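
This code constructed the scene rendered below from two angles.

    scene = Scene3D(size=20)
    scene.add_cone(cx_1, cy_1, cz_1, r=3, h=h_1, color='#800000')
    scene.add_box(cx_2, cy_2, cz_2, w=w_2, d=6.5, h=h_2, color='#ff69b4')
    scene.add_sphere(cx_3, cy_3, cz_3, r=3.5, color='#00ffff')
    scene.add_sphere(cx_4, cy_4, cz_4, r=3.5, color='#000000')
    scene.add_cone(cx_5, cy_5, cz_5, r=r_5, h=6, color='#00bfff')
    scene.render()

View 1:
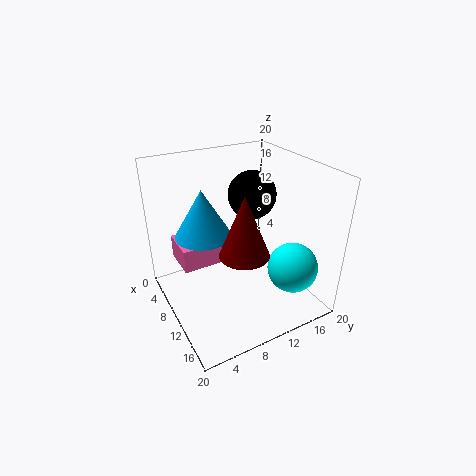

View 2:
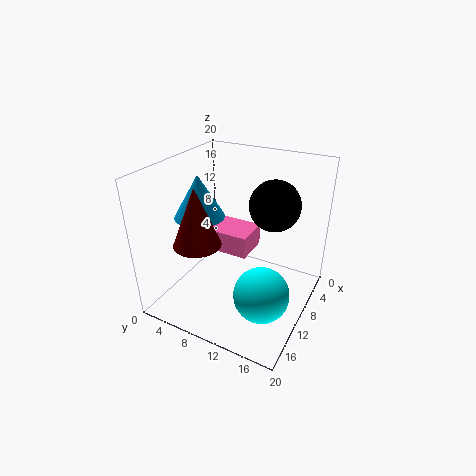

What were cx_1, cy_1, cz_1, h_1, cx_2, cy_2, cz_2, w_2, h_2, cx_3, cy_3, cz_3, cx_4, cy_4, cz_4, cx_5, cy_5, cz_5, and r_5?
cx_1 = 16, cy_1 = 7.5, cz_1 = 11.5, h_1 = 7.5, cx_2 = 1.5, cy_2 = 3, cz_2 = 4.5, w_2 = 5.5, h_2 = 3.5, cx_3 = 15, cy_3 = 16, cz_3 = 6, cx_4 = 7, cy_4 = 14, cz_4 = 14.5, cx_5 = 11, cy_5 = 4.5, cz_5 = 12.5, r_5 = 3.5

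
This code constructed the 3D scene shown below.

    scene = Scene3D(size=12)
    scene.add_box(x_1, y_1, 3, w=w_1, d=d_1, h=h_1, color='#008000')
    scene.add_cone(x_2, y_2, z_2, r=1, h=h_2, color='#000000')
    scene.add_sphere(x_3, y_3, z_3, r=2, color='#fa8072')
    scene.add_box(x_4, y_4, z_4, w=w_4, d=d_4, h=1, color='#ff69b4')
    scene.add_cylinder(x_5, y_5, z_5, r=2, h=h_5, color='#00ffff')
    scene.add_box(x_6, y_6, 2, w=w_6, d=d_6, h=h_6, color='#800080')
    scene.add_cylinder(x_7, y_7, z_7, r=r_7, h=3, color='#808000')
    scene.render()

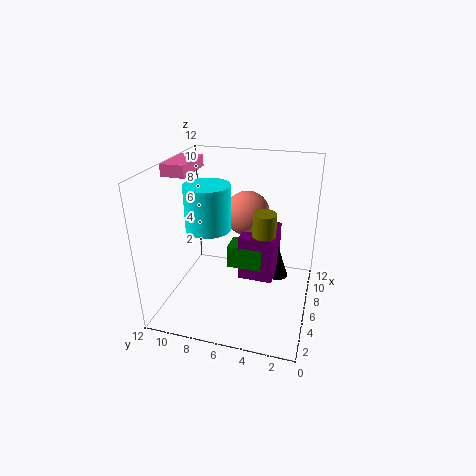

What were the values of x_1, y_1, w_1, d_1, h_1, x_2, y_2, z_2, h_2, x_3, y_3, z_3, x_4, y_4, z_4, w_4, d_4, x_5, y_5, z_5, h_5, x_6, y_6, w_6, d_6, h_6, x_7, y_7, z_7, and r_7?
x_1 = 6; y_1 = 4; w_1 = 2; d_1 = 3; h_1 = 2; x_2 = 9; y_2 = 3; z_2 = 1; h_2 = 3; x_3 = 9; y_3 = 6; z_3 = 7; x_4 = 5; y_4 = 10; z_4 = 11; w_4 = 4; d_4 = 2; x_5 = 7; y_5 = 9; z_5 = 6; h_5 = 4; x_6 = 6; y_6 = 3; w_6 = 4; d_6 = 3; h_6 = 4; x_7 = 7; y_7 = 4; z_7 = 5; r_7 = 1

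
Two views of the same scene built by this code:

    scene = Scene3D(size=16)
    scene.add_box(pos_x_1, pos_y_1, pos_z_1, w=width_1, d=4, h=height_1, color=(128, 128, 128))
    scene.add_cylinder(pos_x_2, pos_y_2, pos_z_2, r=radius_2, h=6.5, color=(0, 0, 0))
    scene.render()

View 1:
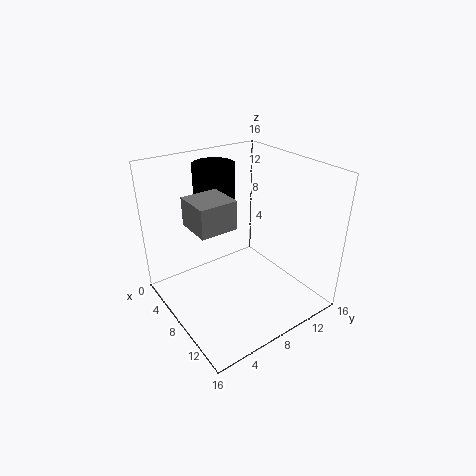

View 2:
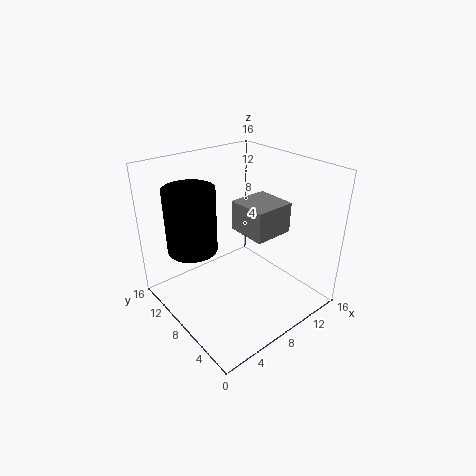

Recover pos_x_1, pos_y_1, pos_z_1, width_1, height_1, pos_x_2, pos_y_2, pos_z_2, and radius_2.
pos_x_1 = 6
pos_y_1 = 2.5
pos_z_1 = 10.5
width_1 = 4
height_1 = 3
pos_x_2 = 2.5
pos_y_2 = 8.5
pos_z_2 = 8.5
radius_2 = 2.5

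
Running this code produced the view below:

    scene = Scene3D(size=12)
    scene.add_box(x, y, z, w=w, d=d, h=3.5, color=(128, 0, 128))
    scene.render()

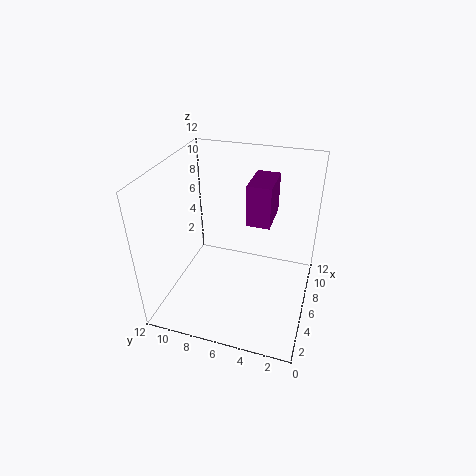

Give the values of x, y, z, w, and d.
x = 6.5; y = 3.5; z = 7; w = 3.5; d = 2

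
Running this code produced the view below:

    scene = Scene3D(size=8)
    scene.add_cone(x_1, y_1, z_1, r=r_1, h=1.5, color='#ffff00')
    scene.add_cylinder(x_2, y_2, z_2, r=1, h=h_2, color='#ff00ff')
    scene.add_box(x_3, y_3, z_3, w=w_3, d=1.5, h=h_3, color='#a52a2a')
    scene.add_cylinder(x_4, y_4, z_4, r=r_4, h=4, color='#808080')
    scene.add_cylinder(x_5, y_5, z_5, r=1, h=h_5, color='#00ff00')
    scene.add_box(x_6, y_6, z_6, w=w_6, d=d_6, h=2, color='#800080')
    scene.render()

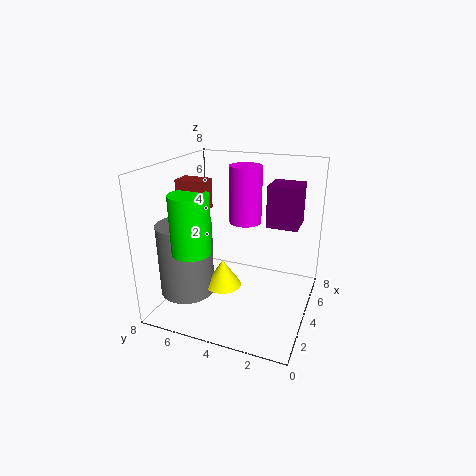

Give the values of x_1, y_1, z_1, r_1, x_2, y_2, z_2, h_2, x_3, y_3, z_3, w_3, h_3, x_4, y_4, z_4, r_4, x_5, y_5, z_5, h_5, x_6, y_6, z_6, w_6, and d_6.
x_1 = 3
y_1 = 4.5
z_1 = 1.5
r_1 = 1
x_2 = 6.5
y_2 = 4.5
z_2 = 4
h_2 = 3.5
x_3 = 2
y_3 = 5
z_3 = 6
w_3 = 1
h_3 = 1.5
x_4 = 2.5
y_4 = 6.5
z_4 = 1
r_4 = 1.5
x_5 = 1.5
y_5 = 5.5
z_5 = 4
h_5 = 3
x_6 = 2.5
y_6 = 0.5
z_6 = 5.5
w_6 = 1.5
d_6 = 1.5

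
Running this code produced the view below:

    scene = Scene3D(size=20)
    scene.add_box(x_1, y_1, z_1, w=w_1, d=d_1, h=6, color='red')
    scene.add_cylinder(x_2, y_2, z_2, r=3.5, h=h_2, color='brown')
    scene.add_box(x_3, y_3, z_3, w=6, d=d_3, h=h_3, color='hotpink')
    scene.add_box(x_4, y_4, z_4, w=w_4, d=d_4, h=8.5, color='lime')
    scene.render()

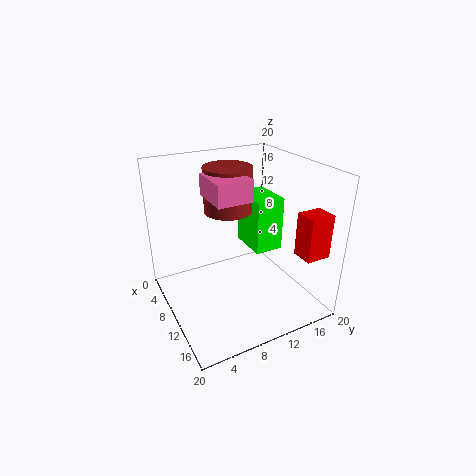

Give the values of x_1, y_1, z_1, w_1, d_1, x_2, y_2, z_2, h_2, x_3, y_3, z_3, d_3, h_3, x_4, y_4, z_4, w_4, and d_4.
x_1 = 15, y_1 = 16, z_1 = 8.5, w_1 = 3, d_1 = 3.5, x_2 = 6, y_2 = 10.5, z_2 = 12.5, h_2 = 6.5, x_3 = 5.5, y_3 = 6.5, z_3 = 15.5, d_3 = 5, h_3 = 3, x_4 = 1.5, y_4 = 14.5, z_4 = 5, w_4 = 6.5, d_4 = 4.5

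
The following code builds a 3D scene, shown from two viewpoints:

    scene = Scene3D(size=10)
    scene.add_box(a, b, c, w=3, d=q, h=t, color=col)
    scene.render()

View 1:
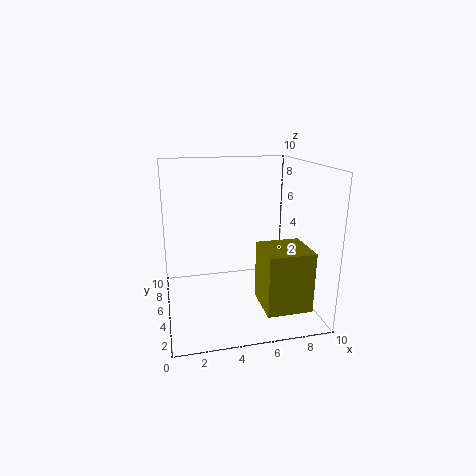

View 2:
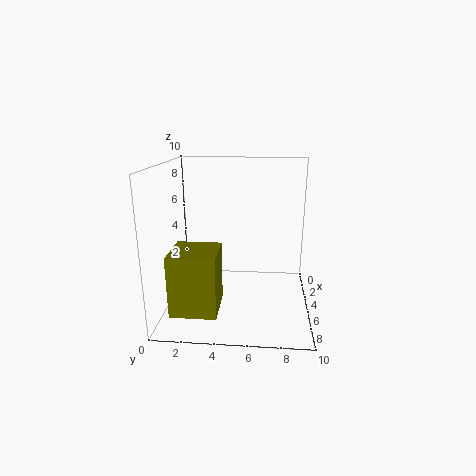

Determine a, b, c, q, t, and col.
a = 6
b = 1
c = 1
q = 3
t = 4
col = 'olive'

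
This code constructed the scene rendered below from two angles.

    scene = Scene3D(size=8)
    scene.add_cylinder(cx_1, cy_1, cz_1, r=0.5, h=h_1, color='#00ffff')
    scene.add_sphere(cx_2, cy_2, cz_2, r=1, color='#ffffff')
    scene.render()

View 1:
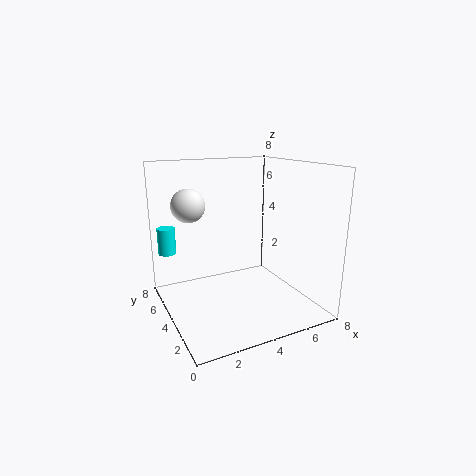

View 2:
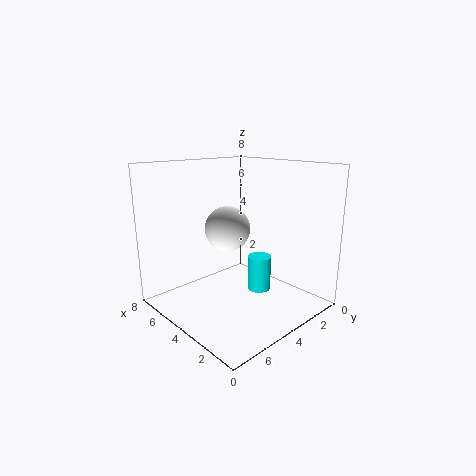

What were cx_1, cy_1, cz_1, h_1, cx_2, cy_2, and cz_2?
cx_1 = 0.5
cy_1 = 6
cz_1 = 3
h_1 = 1.5
cx_2 = 2
cy_2 = 6.5
cz_2 = 5.5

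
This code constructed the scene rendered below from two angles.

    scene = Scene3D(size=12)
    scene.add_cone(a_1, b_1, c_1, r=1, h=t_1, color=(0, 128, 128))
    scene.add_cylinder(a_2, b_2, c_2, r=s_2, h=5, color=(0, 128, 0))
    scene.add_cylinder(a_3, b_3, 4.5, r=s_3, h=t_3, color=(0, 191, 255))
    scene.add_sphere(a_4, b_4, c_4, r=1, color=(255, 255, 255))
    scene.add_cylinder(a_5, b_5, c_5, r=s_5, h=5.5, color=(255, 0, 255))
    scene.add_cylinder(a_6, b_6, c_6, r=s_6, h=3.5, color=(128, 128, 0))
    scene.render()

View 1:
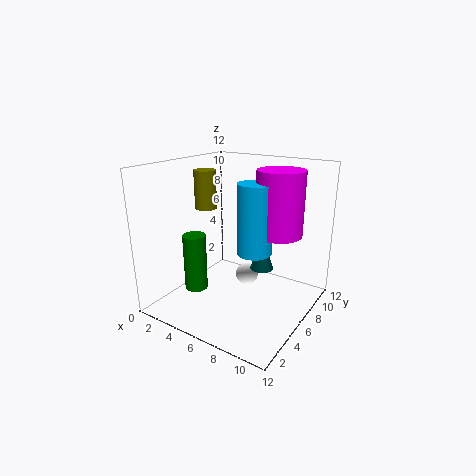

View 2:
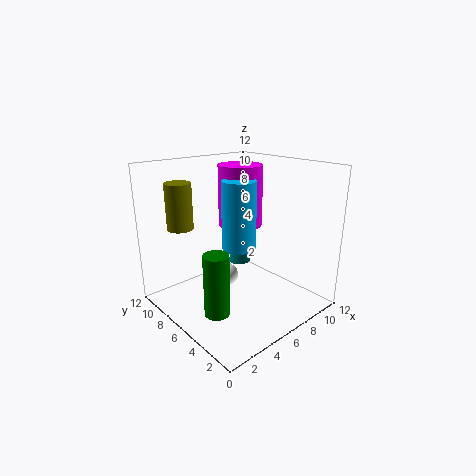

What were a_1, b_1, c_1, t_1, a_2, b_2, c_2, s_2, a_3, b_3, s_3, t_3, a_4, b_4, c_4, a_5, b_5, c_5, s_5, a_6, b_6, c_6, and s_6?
a_1 = 7.5; b_1 = 7.5; c_1 = 3; t_1 = 3; a_2 = 2.5; b_2 = 4.5; c_2 = 1; s_2 = 1; a_3 = 7; b_3 = 7; s_3 = 1.5; t_3 = 6; a_4 = 6; b_4 = 7.5; c_4 = 2; a_5 = 8.5; b_5 = 8.5; c_5 = 6; s_5 = 2; a_6 = 1.5; b_6 = 7.5; c_6 = 7.5; s_6 = 1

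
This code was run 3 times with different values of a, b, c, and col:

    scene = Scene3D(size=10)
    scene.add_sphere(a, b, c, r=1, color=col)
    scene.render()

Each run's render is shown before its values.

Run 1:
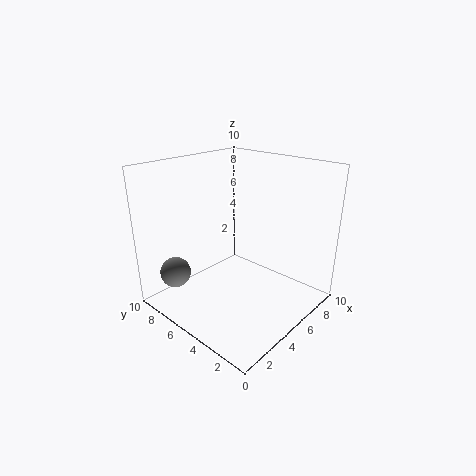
a = 1
b = 7
c = 3.25
col = 'gray'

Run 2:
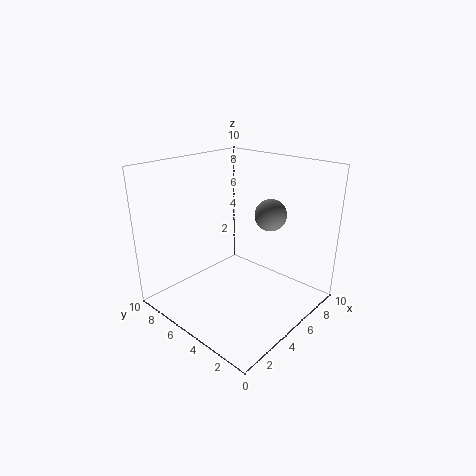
a = 5.25
b = 2.5
c = 7.25
col = 'gray'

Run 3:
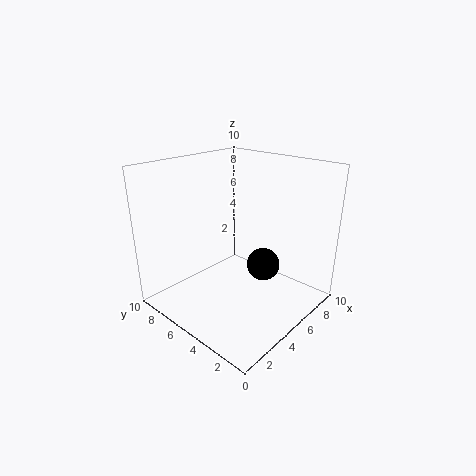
a = 4
b = 2
c = 4.5
col = 'black'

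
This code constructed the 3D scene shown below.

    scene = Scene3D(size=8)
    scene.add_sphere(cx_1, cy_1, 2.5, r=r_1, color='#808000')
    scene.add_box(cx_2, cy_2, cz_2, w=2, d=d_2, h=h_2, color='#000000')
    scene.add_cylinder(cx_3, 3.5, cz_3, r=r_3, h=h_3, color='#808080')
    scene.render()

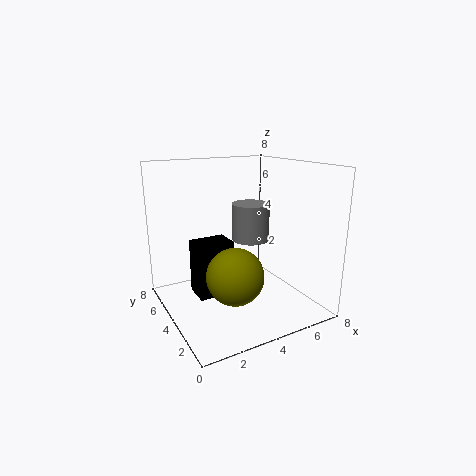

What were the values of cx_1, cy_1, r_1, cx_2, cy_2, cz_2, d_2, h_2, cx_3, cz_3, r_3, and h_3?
cx_1 = 3; cy_1 = 2.5; r_1 = 1.5; cx_2 = 1.5; cy_2 = 3.5; cz_2 = 1; d_2 = 1.5; h_2 = 3; cx_3 = 4.5; cz_3 = 4; r_3 = 1; h_3 = 2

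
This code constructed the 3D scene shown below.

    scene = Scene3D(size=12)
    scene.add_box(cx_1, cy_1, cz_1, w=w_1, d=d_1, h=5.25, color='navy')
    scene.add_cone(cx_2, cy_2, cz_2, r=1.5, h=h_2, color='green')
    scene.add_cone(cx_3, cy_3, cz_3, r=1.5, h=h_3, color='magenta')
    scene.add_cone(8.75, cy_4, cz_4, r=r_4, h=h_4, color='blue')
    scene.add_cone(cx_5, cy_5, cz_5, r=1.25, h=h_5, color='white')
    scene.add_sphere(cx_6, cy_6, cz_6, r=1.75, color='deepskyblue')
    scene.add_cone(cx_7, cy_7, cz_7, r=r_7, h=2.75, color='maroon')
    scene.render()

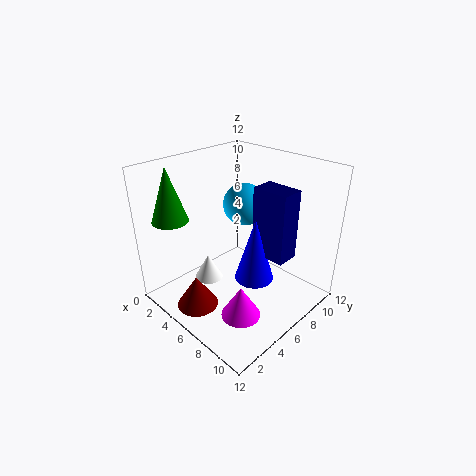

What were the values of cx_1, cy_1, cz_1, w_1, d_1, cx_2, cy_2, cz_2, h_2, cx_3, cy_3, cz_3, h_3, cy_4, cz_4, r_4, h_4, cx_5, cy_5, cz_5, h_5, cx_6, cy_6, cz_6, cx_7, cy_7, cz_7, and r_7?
cx_1 = 8.25
cy_1 = 5.25
cz_1 = 6
w_1 = 2.75
d_1 = 1.75
cx_2 = 2
cy_2 = 2.25
cz_2 = 7.5
h_2 = 4.5
cx_3 = 9.25
cy_3 = 3
cz_3 = 1.75
h_3 = 2.5
cy_4 = 5
cz_4 = 4
r_4 = 1.5
h_4 = 5
cx_5 = 3.5
cy_5 = 4.75
cz_5 = 1.5
h_5 = 2.25
cx_6 = 5.5
cy_6 = 7.25
cz_6 = 8.5
cx_7 = 4.5
cy_7 = 2.5
cz_7 = 0.25
r_7 = 1.75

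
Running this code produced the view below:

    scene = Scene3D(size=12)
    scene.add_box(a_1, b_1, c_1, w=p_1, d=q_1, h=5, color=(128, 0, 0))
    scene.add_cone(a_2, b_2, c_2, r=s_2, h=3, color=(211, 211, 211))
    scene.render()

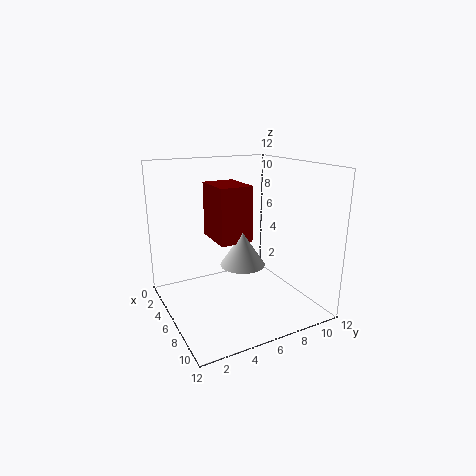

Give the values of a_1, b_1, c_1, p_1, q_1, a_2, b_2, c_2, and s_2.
a_1 = 1
b_1 = 5
c_1 = 5
p_1 = 4
q_1 = 3
a_2 = 5
b_2 = 7
c_2 = 3
s_2 = 2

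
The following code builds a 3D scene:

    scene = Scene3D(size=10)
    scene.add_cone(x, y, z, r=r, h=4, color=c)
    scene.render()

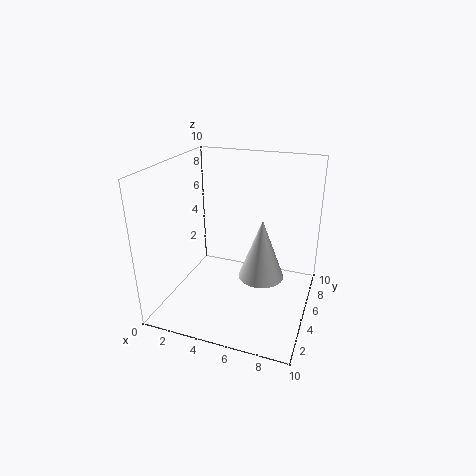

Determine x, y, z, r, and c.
x = 7
y = 4
z = 3
r = 1.5
c = 'white'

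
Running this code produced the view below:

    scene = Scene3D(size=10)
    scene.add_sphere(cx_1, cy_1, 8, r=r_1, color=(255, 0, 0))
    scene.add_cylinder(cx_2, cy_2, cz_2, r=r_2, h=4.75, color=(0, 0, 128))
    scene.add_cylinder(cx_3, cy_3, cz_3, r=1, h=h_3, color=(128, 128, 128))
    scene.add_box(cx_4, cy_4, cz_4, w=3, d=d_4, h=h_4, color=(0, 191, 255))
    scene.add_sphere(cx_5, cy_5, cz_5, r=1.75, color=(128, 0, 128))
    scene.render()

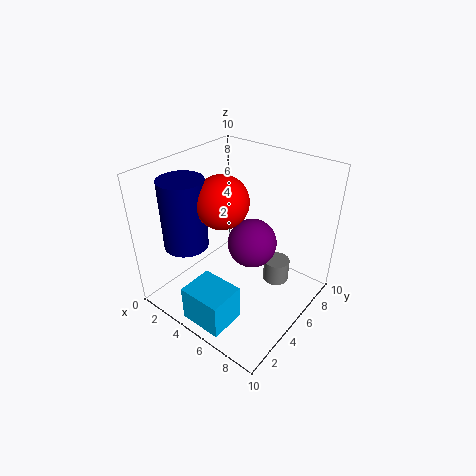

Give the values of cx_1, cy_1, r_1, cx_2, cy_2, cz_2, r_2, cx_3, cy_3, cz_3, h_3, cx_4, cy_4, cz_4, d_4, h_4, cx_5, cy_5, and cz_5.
cx_1 = 4.5; cy_1 = 4; r_1 = 1.75; cx_2 = 2.5; cy_2 = 2.5; cz_2 = 4.75; r_2 = 1.5; cx_3 = 6.5; cy_3 = 8; cz_3 = 0.25; h_3 = 1.75; cx_4 = 3.75; cy_4 = 0.5; cz_4 = 0.25; d_4 = 2.5; h_4 = 2.5; cx_5 = 5.5; cy_5 = 6; cz_5 = 4.25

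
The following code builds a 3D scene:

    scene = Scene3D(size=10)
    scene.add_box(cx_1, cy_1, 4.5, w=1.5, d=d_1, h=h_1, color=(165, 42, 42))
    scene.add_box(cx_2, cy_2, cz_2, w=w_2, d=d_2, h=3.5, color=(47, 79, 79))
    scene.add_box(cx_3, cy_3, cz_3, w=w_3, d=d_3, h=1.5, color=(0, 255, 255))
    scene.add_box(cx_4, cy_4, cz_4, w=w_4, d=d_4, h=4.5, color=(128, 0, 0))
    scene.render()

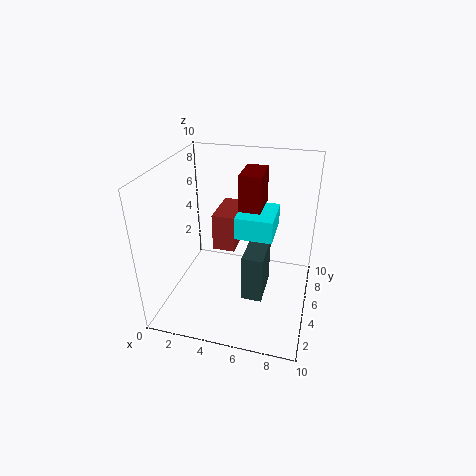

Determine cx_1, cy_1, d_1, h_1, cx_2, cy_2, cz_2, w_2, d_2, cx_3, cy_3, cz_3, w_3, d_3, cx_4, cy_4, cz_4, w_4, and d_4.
cx_1 = 3.5, cy_1 = 4, d_1 = 3, h_1 = 2.5, cx_2 = 5.5, cy_2 = 4, cz_2 = 0.5, w_2 = 1.5, d_2 = 3, cx_3 = 4, cy_3 = 4, cz_3 = 5.5, w_3 = 3.5, d_3 = 3, cx_4 = 5, cy_4 = 5, cz_4 = 5, w_4 = 1.5, d_4 = 2.5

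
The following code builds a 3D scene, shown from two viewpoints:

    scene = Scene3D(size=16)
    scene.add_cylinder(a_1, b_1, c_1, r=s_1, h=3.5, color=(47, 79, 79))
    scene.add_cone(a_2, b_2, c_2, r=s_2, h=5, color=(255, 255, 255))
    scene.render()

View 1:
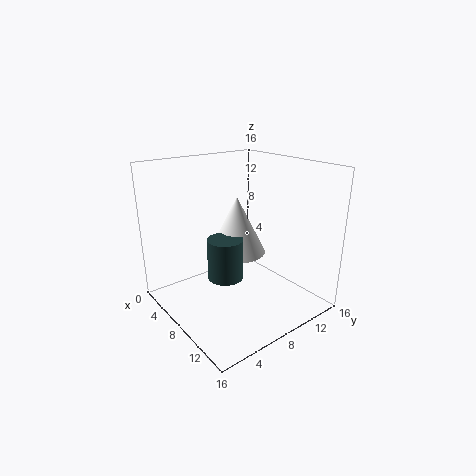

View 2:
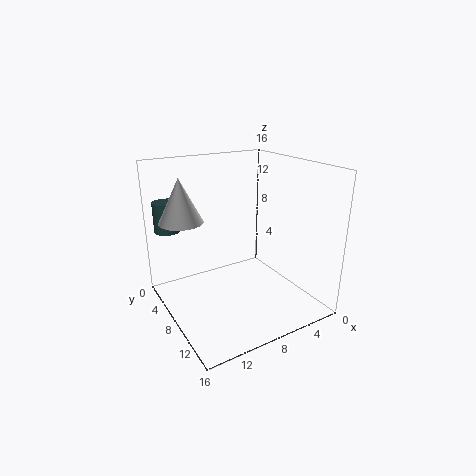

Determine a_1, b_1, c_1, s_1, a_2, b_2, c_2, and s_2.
a_1 = 14
b_1 = 2
c_1 = 8
s_1 = 1.5
a_2 = 13
b_2 = 4
c_2 = 9.5
s_2 = 2.5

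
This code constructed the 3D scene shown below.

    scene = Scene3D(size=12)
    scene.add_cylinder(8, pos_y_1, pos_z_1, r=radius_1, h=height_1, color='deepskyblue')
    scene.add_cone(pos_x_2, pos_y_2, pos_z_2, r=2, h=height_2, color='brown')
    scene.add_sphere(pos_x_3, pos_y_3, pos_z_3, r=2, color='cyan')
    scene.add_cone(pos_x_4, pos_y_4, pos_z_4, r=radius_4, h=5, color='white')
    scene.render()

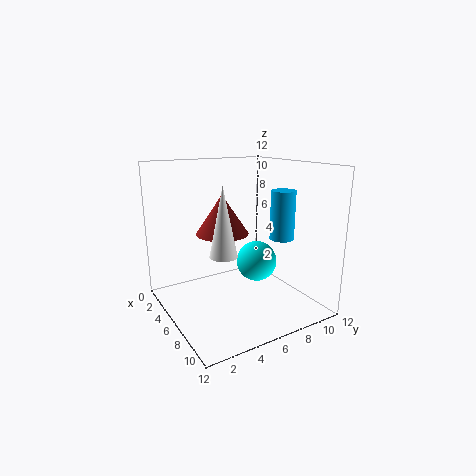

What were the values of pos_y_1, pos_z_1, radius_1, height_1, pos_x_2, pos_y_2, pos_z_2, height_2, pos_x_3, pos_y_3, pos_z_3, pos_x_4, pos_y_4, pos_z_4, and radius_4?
pos_y_1 = 9, pos_z_1 = 6, radius_1 = 1, height_1 = 4, pos_x_2 = 7, pos_y_2 = 4, pos_z_2 = 7, height_2 = 3, pos_x_3 = 3, pos_y_3 = 10, pos_z_3 = 2, pos_x_4 = 9, pos_y_4 = 3, pos_z_4 = 6, radius_4 = 1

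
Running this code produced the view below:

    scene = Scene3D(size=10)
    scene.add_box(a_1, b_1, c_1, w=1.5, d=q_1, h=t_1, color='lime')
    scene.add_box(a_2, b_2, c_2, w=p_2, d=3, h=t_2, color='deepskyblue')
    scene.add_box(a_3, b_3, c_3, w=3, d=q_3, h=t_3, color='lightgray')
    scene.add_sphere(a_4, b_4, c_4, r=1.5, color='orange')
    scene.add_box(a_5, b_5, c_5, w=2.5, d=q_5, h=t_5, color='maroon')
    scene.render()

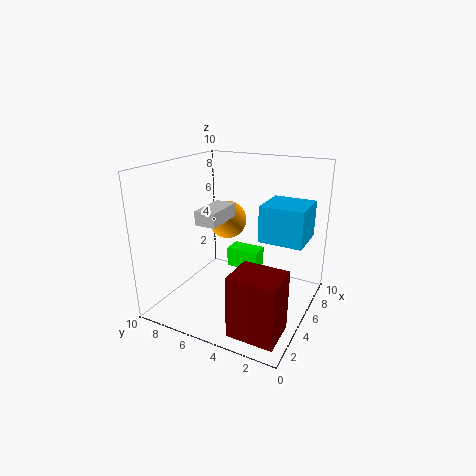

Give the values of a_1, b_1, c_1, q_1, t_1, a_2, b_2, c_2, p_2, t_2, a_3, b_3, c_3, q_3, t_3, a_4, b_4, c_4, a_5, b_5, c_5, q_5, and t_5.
a_1 = 7
b_1 = 4.5
c_1 = 1.5
q_1 = 2.5
t_1 = 1.5
a_2 = 5
b_2 = 0.5
c_2 = 5
p_2 = 3
t_2 = 2.5
a_3 = 3.5
b_3 = 6
c_3 = 6
q_3 = 1.5
t_3 = 1
a_4 = 8
b_4 = 7.5
c_4 = 5
a_5 = 0.5
b_5 = 0.5
c_5 = 0.5
q_5 = 3
t_5 = 4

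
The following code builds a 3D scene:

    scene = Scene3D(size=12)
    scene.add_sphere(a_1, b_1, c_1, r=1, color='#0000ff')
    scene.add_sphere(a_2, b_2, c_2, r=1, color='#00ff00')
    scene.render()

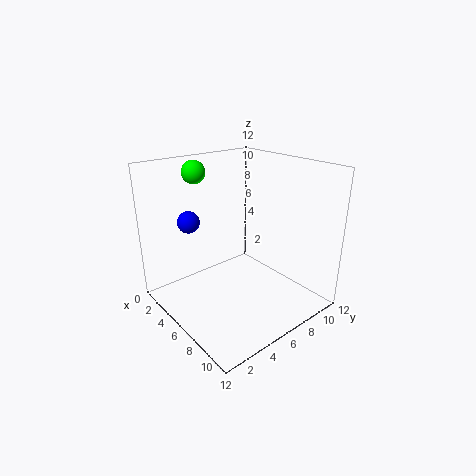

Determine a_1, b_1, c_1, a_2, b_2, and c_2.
a_1 = 1.5; b_1 = 4; c_1 = 6.5; a_2 = 2; b_2 = 4.5; c_2 = 11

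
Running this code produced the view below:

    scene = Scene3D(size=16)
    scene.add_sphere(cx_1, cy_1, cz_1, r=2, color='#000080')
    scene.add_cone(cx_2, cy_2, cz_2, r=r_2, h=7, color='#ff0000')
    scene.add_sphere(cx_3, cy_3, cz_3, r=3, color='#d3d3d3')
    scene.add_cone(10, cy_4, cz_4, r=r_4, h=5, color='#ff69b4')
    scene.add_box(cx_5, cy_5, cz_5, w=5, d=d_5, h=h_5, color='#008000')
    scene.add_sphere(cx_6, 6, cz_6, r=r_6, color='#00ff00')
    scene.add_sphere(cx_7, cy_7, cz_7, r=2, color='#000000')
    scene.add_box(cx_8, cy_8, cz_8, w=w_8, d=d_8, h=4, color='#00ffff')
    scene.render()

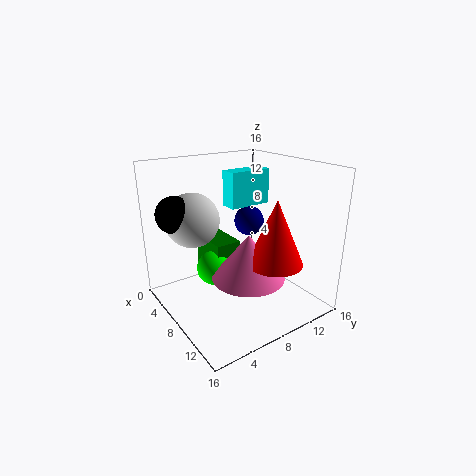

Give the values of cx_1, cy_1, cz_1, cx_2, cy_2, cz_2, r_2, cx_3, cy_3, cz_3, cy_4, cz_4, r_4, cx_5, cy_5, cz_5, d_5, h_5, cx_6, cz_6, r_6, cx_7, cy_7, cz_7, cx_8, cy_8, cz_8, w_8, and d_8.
cx_1 = 2, cy_1 = 14, cz_1 = 7, cx_2 = 12, cy_2 = 10, cz_2 = 6, r_2 = 3, cx_3 = 5, cy_3 = 4, cz_3 = 10, cy_4 = 8, cz_4 = 4, r_4 = 4, cx_5 = 2, cy_5 = 6, cz_5 = 3, d_5 = 3, h_5 = 4, cx_6 = 6, cz_6 = 4, r_6 = 2, cx_7 = 5, cy_7 = 2, cz_7 = 11, cx_8 = 5, cy_8 = 8, cz_8 = 11, w_8 = 2, d_8 = 5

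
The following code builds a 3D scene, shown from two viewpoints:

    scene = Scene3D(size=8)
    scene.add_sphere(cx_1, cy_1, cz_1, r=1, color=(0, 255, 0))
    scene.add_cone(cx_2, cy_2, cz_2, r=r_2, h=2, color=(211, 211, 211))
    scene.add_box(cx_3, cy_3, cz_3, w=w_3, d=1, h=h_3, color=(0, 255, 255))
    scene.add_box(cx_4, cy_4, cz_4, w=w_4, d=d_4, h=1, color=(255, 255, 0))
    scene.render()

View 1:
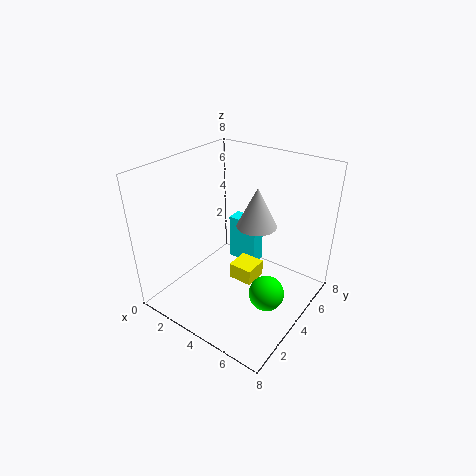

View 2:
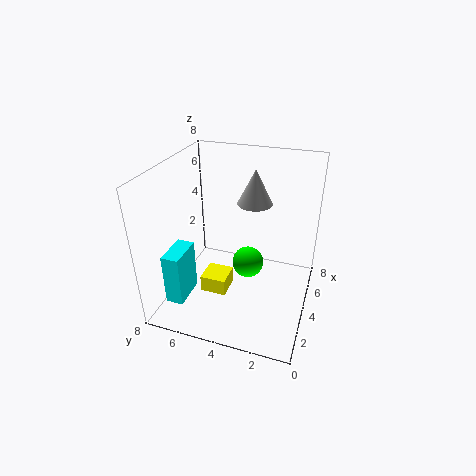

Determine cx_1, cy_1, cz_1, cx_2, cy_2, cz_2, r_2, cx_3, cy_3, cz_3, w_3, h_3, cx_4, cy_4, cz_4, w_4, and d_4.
cx_1 = 6
cy_1 = 4
cz_1 = 1
cx_2 = 5.5
cy_2 = 3.5
cz_2 = 5.5
r_2 = 1
cx_3 = 1.5
cy_3 = 6.5
cz_3 = 0.5
w_3 = 2
h_3 = 3
cx_4 = 3
cy_4 = 4.5
cz_4 = 0.5
w_4 = 1.5
d_4 = 1.5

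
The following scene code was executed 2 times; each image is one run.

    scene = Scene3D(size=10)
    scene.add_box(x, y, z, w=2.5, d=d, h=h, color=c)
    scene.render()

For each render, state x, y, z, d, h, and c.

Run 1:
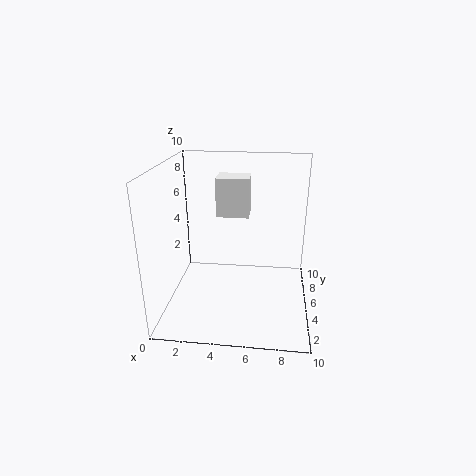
x = 3, y = 7.5, z = 5.5, d = 2, h = 3, c = 'white'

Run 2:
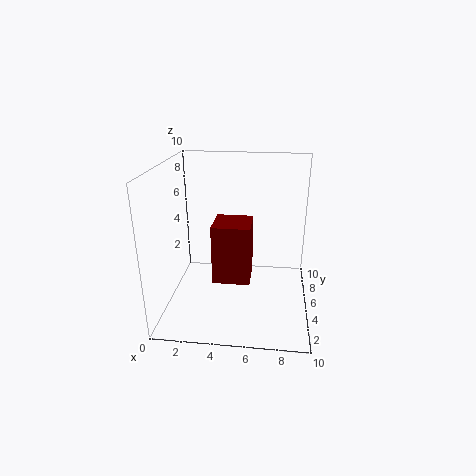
x = 3.5, y = 3, z = 2.5, d = 2.5, h = 4, c = 'maroon'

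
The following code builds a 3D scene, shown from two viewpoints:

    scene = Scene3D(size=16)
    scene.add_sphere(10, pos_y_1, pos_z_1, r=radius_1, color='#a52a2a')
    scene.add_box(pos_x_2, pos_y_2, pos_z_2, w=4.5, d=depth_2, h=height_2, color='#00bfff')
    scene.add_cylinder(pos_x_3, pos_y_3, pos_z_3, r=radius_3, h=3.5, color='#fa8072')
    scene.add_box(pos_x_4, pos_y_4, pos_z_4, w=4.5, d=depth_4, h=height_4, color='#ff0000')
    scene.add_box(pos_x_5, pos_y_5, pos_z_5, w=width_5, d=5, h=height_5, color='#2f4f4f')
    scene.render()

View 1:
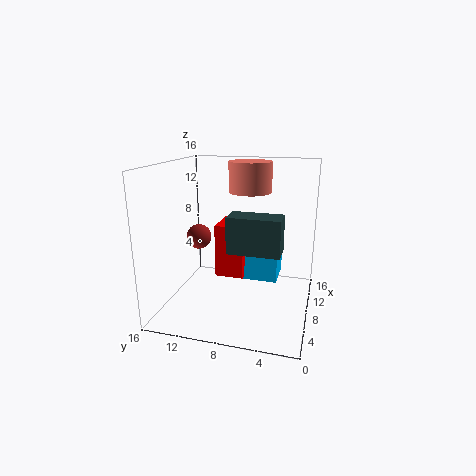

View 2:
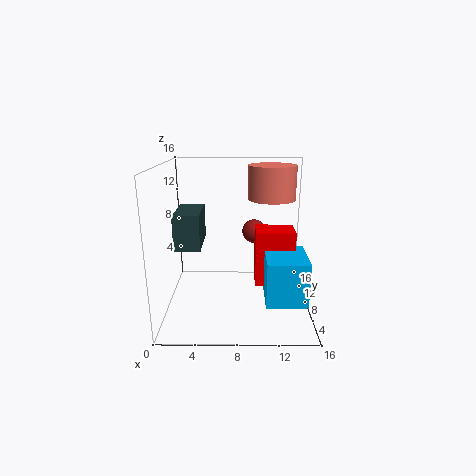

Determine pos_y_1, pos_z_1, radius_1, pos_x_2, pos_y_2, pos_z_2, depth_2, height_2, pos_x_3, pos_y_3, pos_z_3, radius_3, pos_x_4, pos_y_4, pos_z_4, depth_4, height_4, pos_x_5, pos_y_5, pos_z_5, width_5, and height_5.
pos_y_1 = 13.5, pos_z_1 = 7, radius_1 = 1.5, pos_x_2 = 11, pos_y_2 = 4, pos_z_2 = 1.5, depth_2 = 5.5, height_2 = 5, pos_x_3 = 11.5, pos_y_3 = 7.5, pos_z_3 = 12.5, radius_3 = 2.5, pos_x_4 = 10, pos_y_4 = 8, pos_z_4 = 2, depth_4 = 3.5, height_4 = 6.5, pos_x_5 = 2, pos_y_5 = 2.5, pos_z_5 = 8.5, width_5 = 2.5, height_5 = 3.5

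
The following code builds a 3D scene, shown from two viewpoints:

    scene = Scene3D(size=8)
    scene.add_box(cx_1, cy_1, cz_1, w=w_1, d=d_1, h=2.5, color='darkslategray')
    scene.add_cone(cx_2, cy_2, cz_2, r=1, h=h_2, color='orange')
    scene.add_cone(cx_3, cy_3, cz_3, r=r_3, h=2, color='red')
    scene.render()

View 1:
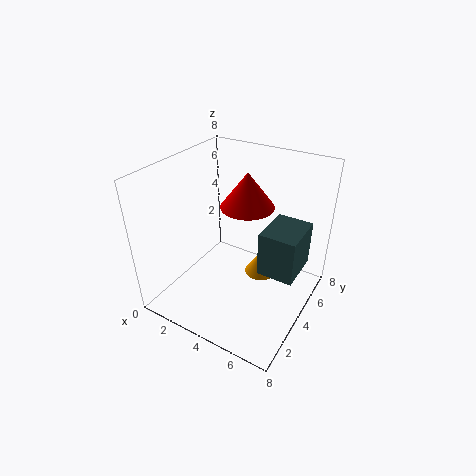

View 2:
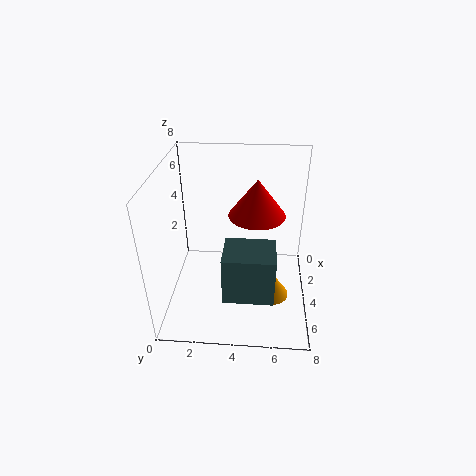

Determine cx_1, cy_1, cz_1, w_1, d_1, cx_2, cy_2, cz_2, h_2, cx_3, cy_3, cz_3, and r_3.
cx_1 = 5.5, cy_1 = 3.5, cz_1 = 2.5, w_1 = 2, d_1 = 2.5, cx_2 = 4.5, cy_2 = 6, cz_2 = 0.5, h_2 = 1.5, cx_3 = 4, cy_3 = 5, cz_3 = 5.5, r_3 = 1.5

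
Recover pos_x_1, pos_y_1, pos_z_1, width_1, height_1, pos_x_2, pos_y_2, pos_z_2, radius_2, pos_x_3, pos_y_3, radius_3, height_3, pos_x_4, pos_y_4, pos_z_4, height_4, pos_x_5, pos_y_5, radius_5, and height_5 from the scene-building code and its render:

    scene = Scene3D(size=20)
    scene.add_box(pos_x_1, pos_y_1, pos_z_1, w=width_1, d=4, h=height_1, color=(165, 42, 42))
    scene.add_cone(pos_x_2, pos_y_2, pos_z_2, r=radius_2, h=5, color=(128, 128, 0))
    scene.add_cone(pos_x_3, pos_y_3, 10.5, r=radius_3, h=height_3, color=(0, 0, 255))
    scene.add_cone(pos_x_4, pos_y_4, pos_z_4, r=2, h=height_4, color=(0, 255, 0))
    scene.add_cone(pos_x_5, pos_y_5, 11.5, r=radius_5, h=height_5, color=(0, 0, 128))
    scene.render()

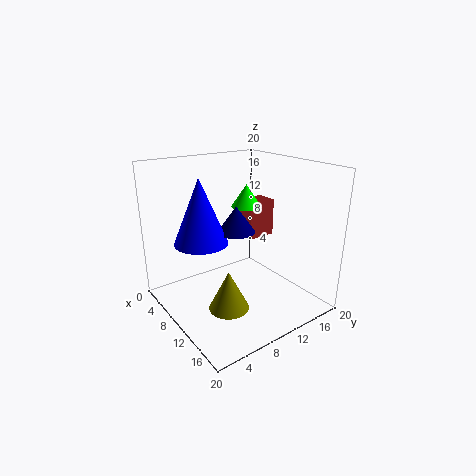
pos_x_1 = 8.5; pos_y_1 = 11; pos_z_1 = 10; width_1 = 3; height_1 = 5; pos_x_2 = 15; pos_y_2 = 5; pos_z_2 = 3.5; radius_2 = 2.5; pos_x_3 = 9.5; pos_y_3 = 4.5; radius_3 = 3.5; height_3 = 8.5; pos_x_4 = 10.5; pos_y_4 = 11; pos_z_4 = 14.5; height_4 = 3; pos_x_5 = 11; pos_y_5 = 9; radius_5 = 2.5; height_5 = 3.5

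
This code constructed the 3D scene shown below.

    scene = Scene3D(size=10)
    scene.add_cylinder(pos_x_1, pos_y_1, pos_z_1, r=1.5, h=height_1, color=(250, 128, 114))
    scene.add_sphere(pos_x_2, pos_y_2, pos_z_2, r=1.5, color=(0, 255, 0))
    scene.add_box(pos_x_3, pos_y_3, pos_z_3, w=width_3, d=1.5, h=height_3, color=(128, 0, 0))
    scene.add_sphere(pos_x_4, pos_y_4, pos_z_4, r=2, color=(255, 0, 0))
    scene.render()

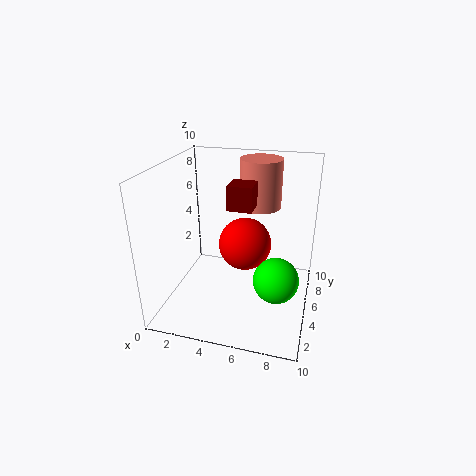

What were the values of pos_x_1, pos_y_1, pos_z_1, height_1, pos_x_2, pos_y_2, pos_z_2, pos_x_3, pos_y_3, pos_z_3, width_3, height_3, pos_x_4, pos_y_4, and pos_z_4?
pos_x_1 = 6, pos_y_1 = 7.5, pos_z_1 = 6.5, height_1 = 3.5, pos_x_2 = 8, pos_y_2 = 3.5, pos_z_2 = 3, pos_x_3 = 5, pos_y_3 = 2.5, pos_z_3 = 8, width_3 = 1.5, height_3 = 1.5, pos_x_4 = 5, pos_y_4 = 7, pos_z_4 = 3.5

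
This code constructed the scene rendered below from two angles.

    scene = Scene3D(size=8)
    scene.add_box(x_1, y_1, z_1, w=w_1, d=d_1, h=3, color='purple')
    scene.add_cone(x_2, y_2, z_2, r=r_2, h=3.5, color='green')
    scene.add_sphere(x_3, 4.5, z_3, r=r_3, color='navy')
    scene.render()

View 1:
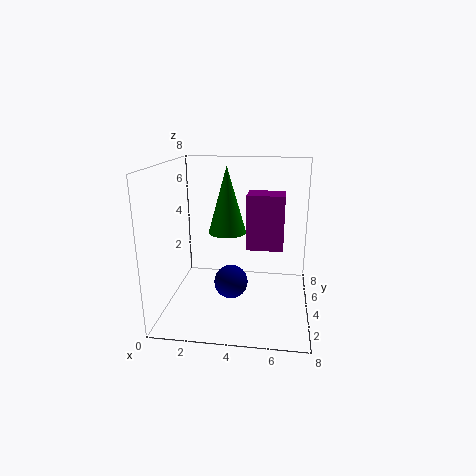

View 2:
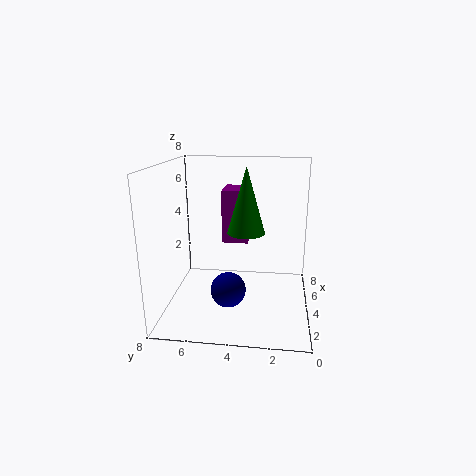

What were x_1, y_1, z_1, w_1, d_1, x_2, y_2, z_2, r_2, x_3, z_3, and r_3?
x_1 = 4.5; y_1 = 3.5; z_1 = 3.5; w_1 = 2; d_1 = 1.5; x_2 = 3.5; y_2 = 3.5; z_2 = 4.5; r_2 = 1; x_3 = 3.5; z_3 = 1; r_3 = 1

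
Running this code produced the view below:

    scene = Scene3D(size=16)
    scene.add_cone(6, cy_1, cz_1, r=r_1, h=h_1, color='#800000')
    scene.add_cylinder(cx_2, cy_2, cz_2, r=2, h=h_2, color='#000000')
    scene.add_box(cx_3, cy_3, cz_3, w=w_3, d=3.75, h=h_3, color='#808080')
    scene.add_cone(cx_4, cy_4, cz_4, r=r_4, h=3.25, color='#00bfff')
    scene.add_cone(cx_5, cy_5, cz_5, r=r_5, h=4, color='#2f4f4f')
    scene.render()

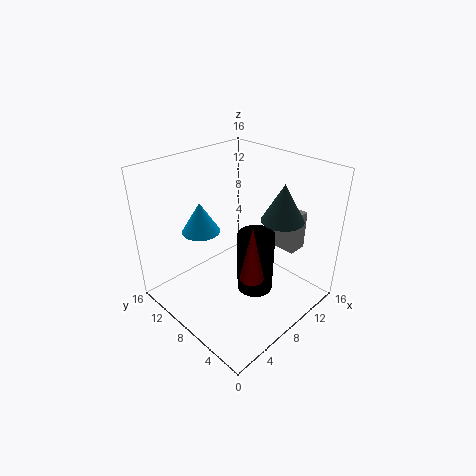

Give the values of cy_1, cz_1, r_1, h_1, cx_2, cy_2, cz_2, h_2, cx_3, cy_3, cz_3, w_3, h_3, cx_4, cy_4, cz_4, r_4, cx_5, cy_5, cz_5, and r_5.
cy_1 = 4, cz_1 = 5.75, r_1 = 1.25, h_1 = 6, cx_2 = 8.5, cy_2 = 5.75, cz_2 = 2.25, h_2 = 7, cx_3 = 12.5, cy_3 = 3.75, cz_3 = 5.75, w_3 = 2.25, h_3 = 4.5, cx_4 = 4.5, cy_4 = 10, cz_4 = 9.5, r_4 = 2, cx_5 = 10.5, cy_5 = 4, cz_5 = 10.75, r_5 = 2.25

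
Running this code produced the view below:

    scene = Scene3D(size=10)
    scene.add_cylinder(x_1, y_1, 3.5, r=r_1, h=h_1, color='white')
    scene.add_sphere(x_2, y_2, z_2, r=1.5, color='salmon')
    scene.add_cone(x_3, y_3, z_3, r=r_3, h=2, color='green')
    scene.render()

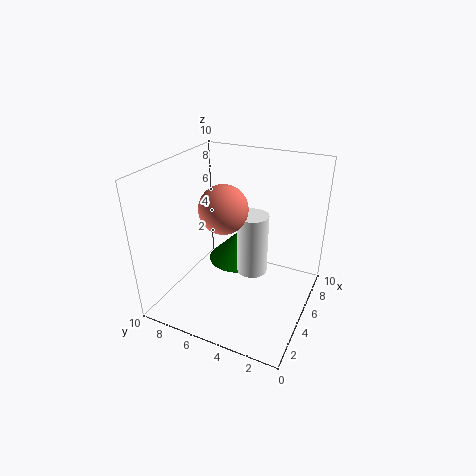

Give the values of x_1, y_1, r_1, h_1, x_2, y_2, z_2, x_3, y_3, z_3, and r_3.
x_1 = 4; y_1 = 3.5; r_1 = 1; h_1 = 4; x_2 = 3; y_2 = 5; z_2 = 8; x_3 = 5; y_3 = 5; z_3 = 3.5; r_3 = 2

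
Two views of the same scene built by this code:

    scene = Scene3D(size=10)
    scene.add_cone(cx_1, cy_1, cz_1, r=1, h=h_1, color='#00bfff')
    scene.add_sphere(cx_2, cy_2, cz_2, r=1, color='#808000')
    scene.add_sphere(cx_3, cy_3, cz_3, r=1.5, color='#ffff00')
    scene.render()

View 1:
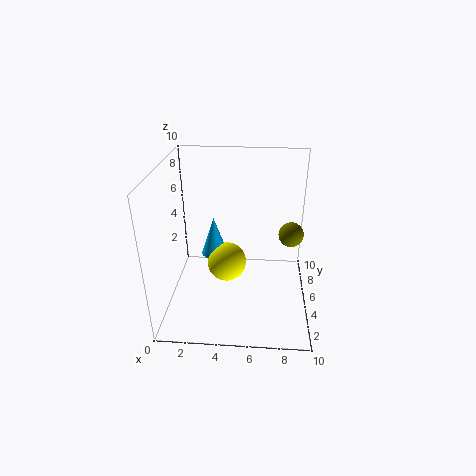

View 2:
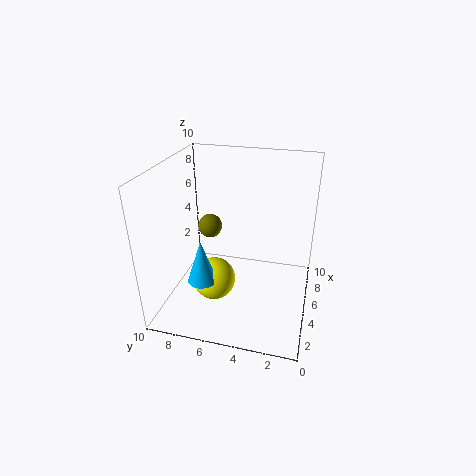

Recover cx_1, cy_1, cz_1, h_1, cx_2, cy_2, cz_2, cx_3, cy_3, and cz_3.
cx_1 = 3; cy_1 = 7; cz_1 = 2.5; h_1 = 3; cx_2 = 9; cy_2 = 8.5; cz_2 = 3.5; cx_3 = 4; cy_3 = 6.5; cz_3 = 2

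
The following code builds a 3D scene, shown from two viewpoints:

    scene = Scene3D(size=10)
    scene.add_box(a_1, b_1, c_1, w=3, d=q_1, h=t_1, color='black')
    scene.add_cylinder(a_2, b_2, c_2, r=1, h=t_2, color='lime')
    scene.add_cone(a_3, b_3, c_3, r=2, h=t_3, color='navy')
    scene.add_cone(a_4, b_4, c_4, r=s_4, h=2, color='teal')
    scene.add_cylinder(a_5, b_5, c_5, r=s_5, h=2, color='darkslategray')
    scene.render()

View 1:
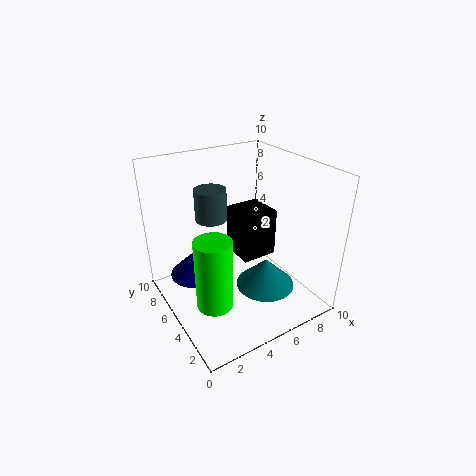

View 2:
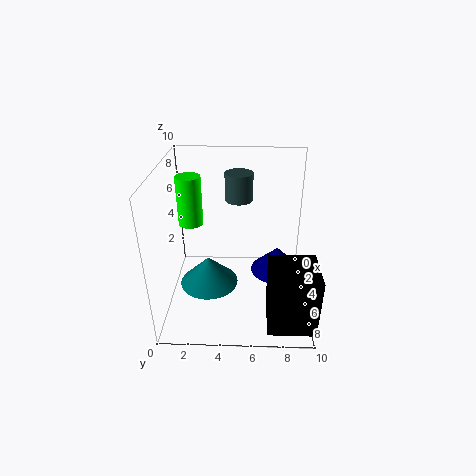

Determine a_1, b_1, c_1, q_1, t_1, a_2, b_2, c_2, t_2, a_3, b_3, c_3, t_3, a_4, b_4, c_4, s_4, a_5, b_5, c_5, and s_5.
a_1 = 7; b_1 = 7; c_1 = 1; q_1 = 3; t_1 = 4; a_2 = 1; b_2 = 1; c_2 = 4; t_2 = 4; a_3 = 3; b_3 = 8; c_3 = 1; t_3 = 2; a_4 = 6; b_4 = 3; c_4 = 2; s_4 = 2; a_5 = 3; b_5 = 5; c_5 = 7; s_5 = 1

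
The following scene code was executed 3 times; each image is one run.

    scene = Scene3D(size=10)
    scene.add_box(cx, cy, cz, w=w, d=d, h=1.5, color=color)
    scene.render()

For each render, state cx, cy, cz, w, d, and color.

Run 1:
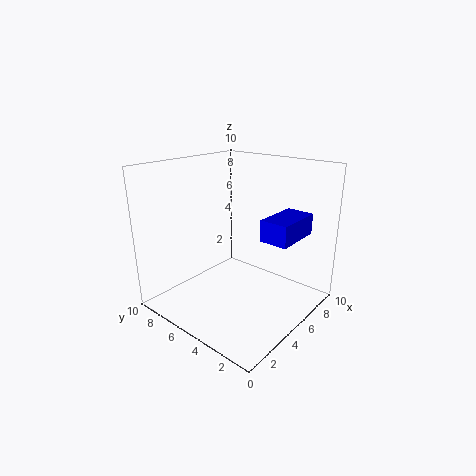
cx = 5.5; cy = 1.5; cz = 5; w = 3.5; d = 2; color = 'blue'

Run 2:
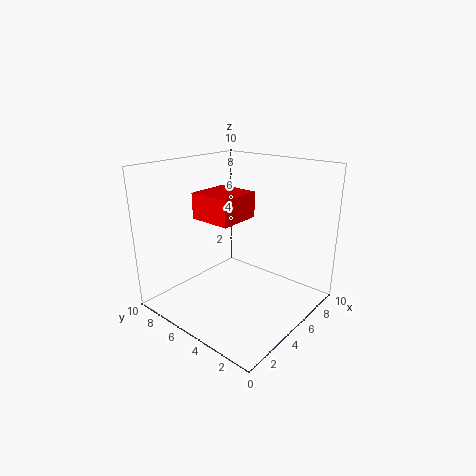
cx = 1; cy = 2.5; cz = 7.5; w = 2.5; d = 2.5; color = 'red'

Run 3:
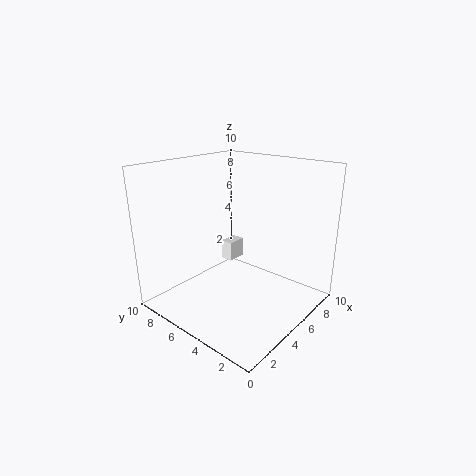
cx = 6.5; cy = 7; cz = 2; w = 1.5; d = 1; color = 'white'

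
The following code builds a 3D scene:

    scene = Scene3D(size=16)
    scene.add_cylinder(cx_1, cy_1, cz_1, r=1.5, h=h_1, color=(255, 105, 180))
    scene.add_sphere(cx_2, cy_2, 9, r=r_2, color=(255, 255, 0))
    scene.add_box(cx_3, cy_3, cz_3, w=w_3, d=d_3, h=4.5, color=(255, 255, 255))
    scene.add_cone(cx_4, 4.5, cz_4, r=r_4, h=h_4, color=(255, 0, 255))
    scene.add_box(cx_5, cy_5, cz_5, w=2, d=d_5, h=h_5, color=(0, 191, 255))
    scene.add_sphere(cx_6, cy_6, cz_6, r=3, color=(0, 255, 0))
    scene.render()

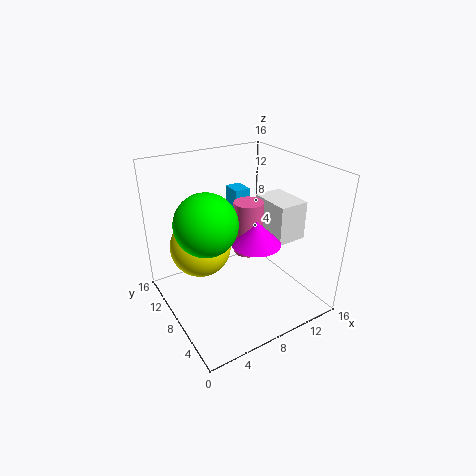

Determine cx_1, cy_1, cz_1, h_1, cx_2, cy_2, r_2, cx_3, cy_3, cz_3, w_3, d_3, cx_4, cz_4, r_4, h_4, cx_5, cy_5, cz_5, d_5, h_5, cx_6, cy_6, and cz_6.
cx_1 = 8
cy_1 = 6
cz_1 = 7.5
h_1 = 5.5
cx_2 = 3
cy_2 = 7
r_2 = 3
cx_3 = 12
cy_3 = 5.5
cz_3 = 7
w_3 = 3.5
d_3 = 5
cx_4 = 8
cz_4 = 9
r_4 = 2.5
h_4 = 2.5
cx_5 = 10.5
cy_5 = 12.5
cz_5 = 7
d_5 = 2.5
h_5 = 4.5
cx_6 = 3
cy_6 = 5.5
cz_6 = 12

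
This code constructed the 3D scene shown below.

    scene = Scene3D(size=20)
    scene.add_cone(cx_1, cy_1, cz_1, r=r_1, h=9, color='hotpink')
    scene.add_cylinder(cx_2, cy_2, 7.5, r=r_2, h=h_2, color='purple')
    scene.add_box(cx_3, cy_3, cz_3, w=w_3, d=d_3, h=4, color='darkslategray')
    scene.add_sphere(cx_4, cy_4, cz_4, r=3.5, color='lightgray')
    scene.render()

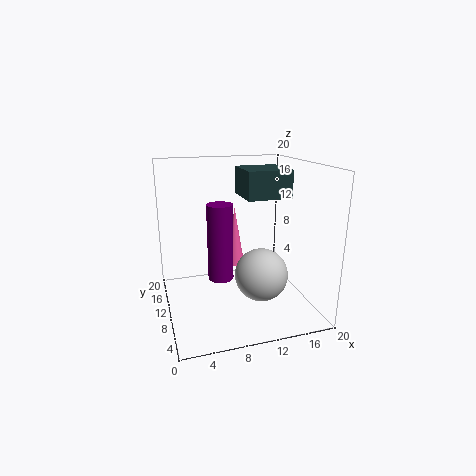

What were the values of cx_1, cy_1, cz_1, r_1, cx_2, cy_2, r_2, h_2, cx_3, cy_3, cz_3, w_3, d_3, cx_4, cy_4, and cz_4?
cx_1 = 11, cy_1 = 15, cz_1 = 4, r_1 = 1.5, cx_2 = 6, cy_2 = 4, r_2 = 1.5, h_2 = 9, cx_3 = 11.5, cy_3 = 10, cz_3 = 15, w_3 = 6.5, d_3 = 6.5, cx_4 = 12, cy_4 = 6, cz_4 = 6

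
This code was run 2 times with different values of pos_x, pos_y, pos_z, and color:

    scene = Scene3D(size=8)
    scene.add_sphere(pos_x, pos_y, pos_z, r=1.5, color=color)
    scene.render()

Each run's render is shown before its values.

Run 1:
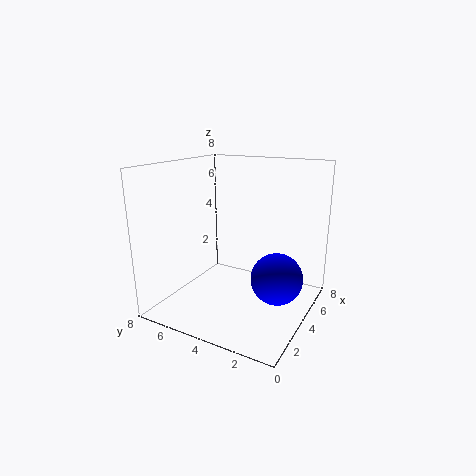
pos_x = 5, pos_y = 2, pos_z = 1.5, color = 'blue'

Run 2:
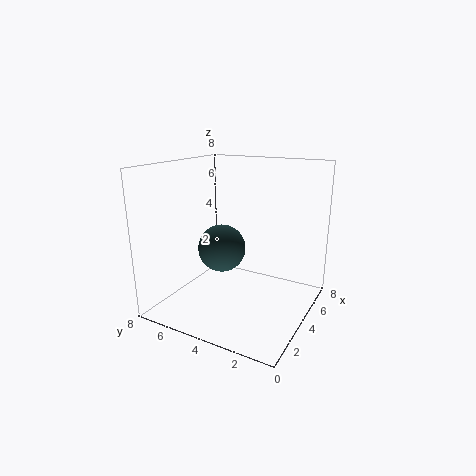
pos_x = 5.5, pos_y = 6, pos_z = 2.5, color = 'darkslategray'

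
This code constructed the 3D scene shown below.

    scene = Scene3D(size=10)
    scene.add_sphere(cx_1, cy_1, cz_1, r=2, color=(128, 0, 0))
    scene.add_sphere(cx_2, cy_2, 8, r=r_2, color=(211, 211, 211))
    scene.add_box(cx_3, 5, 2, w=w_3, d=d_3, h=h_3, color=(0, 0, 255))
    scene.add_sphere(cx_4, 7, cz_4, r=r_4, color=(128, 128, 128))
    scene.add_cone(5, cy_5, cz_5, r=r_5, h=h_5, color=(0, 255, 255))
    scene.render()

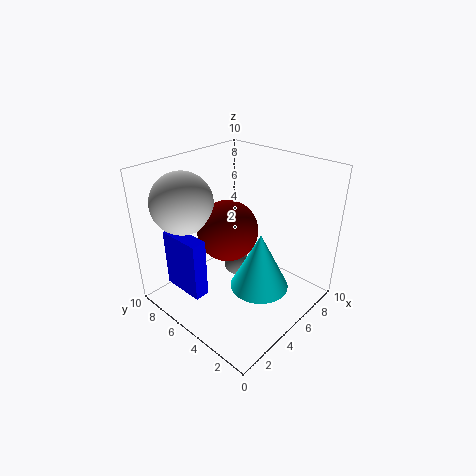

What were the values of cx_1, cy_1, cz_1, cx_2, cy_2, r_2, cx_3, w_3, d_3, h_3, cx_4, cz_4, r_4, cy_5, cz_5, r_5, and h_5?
cx_1 = 4
cy_1 = 5
cz_1 = 6
cx_2 = 2
cy_2 = 7
r_2 = 2
cx_3 = 1
w_3 = 1
d_3 = 3
h_3 = 4
cx_4 = 7
cz_4 = 1
r_4 = 1
cy_5 = 3
cz_5 = 2
r_5 = 2
h_5 = 4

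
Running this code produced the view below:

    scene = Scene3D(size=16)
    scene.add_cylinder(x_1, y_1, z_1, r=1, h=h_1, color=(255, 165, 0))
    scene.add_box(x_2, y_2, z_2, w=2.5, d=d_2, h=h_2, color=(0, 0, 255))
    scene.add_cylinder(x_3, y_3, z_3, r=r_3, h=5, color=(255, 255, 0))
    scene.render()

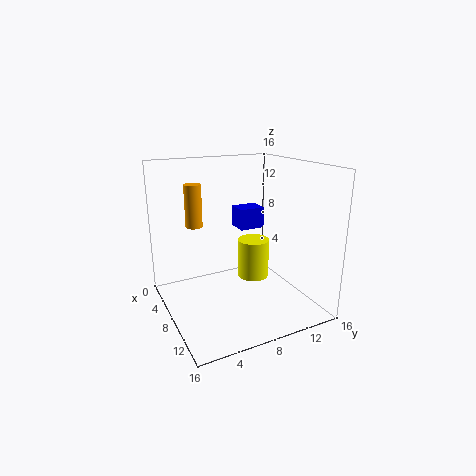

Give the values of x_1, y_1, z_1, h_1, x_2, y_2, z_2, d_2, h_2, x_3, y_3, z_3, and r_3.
x_1 = 3.5; y_1 = 4.5; z_1 = 8.5; h_1 = 5; x_2 = 3.5; y_2 = 9.5; z_2 = 8; d_2 = 3; h_2 = 2.5; x_3 = 4.5; y_3 = 12; z_3 = 1; r_3 = 2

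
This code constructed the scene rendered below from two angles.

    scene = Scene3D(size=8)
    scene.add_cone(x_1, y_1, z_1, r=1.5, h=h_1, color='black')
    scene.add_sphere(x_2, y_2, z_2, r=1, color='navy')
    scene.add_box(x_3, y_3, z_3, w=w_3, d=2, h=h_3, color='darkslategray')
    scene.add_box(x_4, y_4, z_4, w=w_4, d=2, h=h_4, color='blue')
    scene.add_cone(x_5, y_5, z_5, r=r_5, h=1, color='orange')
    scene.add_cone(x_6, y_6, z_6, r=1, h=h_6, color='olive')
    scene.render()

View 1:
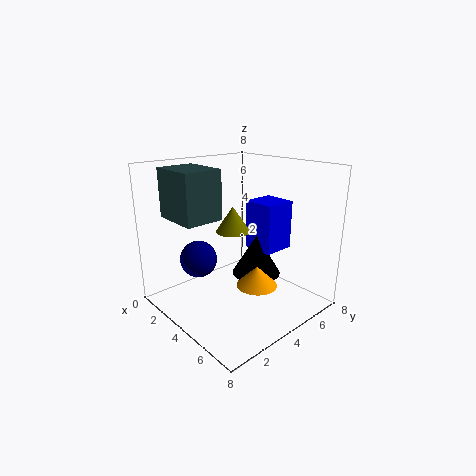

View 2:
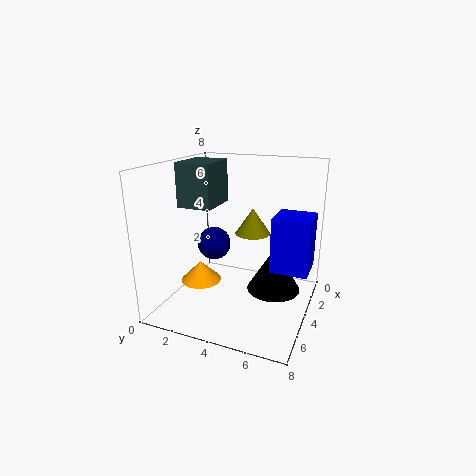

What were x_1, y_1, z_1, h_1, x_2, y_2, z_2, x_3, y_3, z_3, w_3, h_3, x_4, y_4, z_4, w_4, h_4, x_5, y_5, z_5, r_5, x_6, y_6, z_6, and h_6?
x_1 = 3.5; y_1 = 6; z_1 = 1; h_1 = 2.5; x_2 = 3; y_2 = 2; z_2 = 3; x_3 = 2; y_3 = 0.5; z_3 = 5.5; w_3 = 2.5; h_3 = 2.5; x_4 = 2.5; y_4 = 6; z_4 = 2.5; w_4 = 2; h_4 = 3; x_5 = 6.5; y_5 = 3; z_5 = 2.5; r_5 = 1; x_6 = 3; y_6 = 4.5; z_6 = 4; h_6 = 1.5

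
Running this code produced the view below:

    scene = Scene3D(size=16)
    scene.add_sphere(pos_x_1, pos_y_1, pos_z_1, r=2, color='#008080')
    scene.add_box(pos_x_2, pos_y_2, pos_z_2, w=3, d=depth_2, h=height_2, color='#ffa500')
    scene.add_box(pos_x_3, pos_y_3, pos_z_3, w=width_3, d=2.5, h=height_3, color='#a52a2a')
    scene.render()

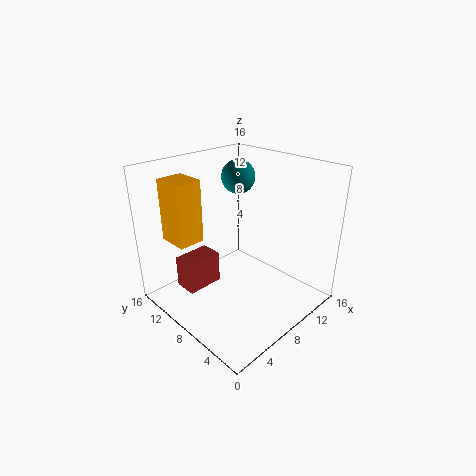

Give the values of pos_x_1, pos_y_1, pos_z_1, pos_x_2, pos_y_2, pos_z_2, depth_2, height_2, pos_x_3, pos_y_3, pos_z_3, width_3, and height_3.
pos_x_1 = 11.5; pos_y_1 = 11.5; pos_z_1 = 13.5; pos_x_2 = 2.5; pos_y_2 = 11; pos_z_2 = 7.5; depth_2 = 3.5; height_2 = 7; pos_x_3 = 2; pos_y_3 = 9; pos_z_3 = 3; width_3 = 4; height_3 = 3.5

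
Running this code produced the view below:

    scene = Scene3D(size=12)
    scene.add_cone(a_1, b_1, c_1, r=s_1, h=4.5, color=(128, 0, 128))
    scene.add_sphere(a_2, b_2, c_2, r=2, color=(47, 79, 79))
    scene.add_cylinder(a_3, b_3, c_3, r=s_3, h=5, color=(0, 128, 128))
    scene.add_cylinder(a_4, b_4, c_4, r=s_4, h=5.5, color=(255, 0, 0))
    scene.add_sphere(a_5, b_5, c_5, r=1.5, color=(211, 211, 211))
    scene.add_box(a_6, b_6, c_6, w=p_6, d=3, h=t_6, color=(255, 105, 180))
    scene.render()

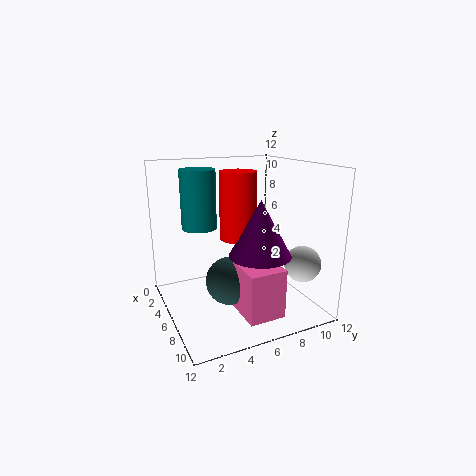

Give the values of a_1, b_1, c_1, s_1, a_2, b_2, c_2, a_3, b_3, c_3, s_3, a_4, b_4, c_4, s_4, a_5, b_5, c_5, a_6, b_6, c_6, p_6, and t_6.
a_1 = 8
b_1 = 7
c_1 = 5
s_1 = 2.5
a_2 = 6.5
b_2 = 5
c_2 = 2.5
a_3 = 3.5
b_3 = 3.5
c_3 = 6.5
s_3 = 1.5
a_4 = 6
b_4 = 6
c_4 = 6
s_4 = 1.5
a_5 = 9
b_5 = 10.5
c_5 = 4
a_6 = 7
b_6 = 5
c_6 = 0.5
p_6 = 3.5
t_6 = 4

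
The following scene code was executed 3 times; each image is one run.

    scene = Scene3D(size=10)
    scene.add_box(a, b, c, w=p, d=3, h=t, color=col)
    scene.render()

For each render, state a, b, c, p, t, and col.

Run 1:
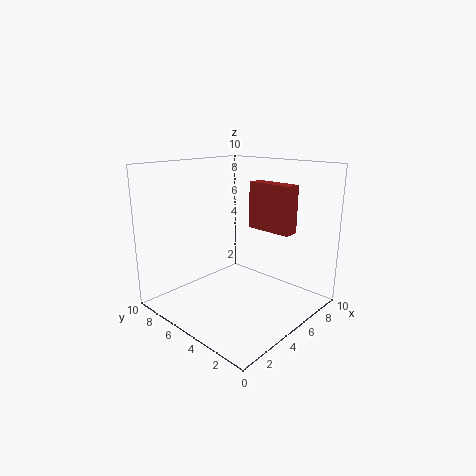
a = 5; b = 1; c = 6; p = 1; t = 3; col = 'brown'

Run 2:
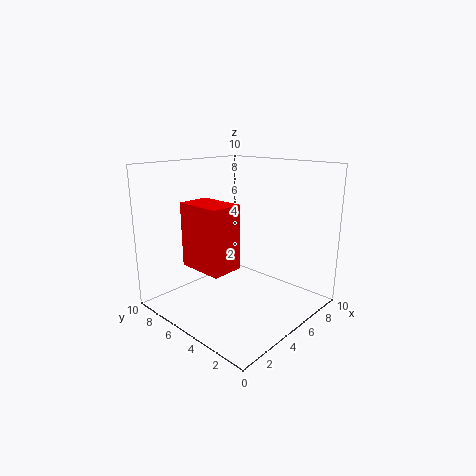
a = 1; b = 3; c = 4; p = 2; t = 4; col = 'red'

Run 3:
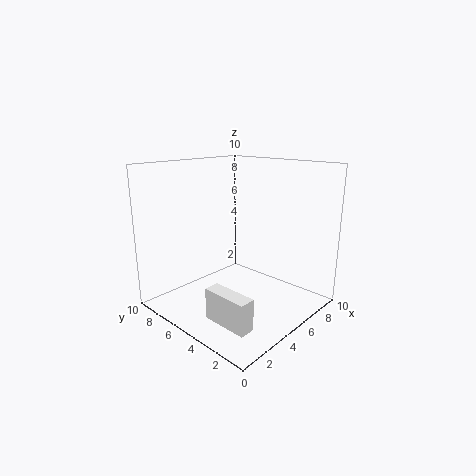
a = 1; b = 1; c = 1; p = 1; t = 2; col = 'white'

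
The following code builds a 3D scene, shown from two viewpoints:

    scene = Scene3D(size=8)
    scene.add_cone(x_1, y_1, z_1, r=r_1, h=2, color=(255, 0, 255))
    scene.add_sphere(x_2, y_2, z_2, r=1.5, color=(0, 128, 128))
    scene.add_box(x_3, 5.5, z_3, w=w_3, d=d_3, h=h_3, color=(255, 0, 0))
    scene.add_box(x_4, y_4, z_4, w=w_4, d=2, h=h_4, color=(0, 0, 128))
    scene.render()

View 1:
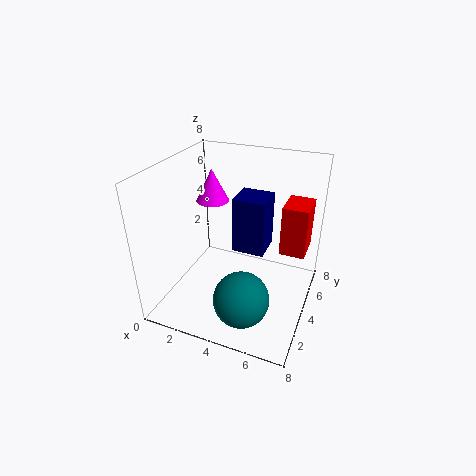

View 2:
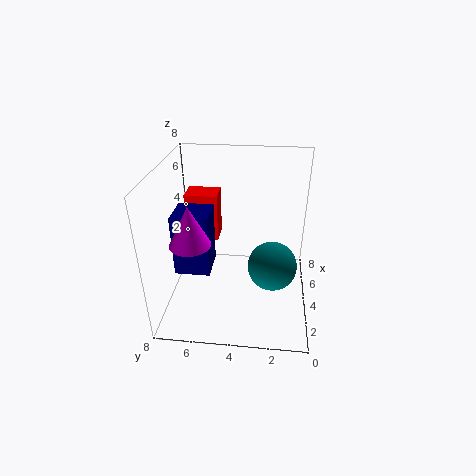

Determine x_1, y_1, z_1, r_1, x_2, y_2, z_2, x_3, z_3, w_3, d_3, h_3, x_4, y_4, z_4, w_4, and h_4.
x_1 = 1.5, y_1 = 6, z_1 = 5, r_1 = 1, x_2 = 5, y_2 = 2, z_2 = 1.5, x_3 = 6, z_3 = 2.5, w_3 = 1.5, d_3 = 2, h_3 = 3, x_4 = 3, y_4 = 5.5, z_4 = 2, w_4 = 2, h_4 = 3.5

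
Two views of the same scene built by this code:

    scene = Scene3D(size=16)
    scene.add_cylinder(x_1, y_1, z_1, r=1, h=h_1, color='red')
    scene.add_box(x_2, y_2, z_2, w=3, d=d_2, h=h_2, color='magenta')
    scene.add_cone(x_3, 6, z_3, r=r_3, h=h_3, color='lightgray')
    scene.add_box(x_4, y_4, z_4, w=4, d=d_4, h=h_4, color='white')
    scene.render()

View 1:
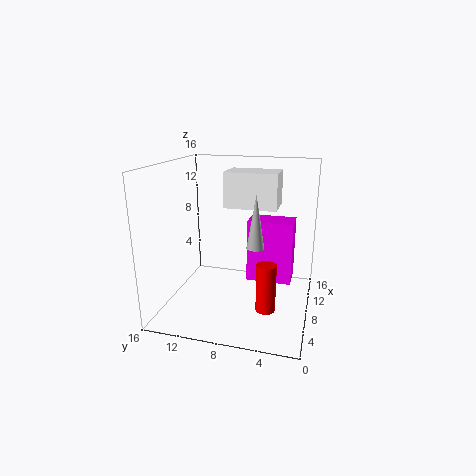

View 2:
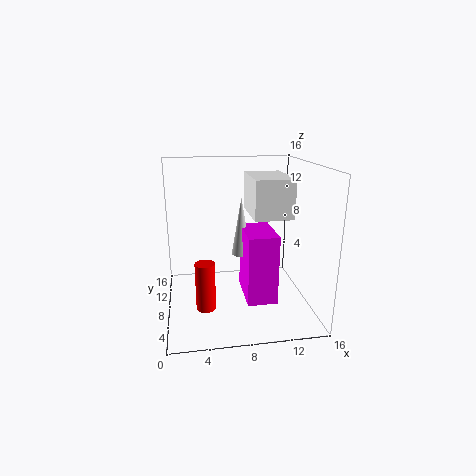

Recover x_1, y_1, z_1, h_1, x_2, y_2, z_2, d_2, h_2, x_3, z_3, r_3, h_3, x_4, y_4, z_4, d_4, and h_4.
x_1 = 4; y_1 = 4; z_1 = 2; h_1 = 5; x_2 = 8; y_2 = 2; z_2 = 3; d_2 = 5; h_2 = 7; x_3 = 8; z_3 = 7; r_3 = 1; h_3 = 6; x_4 = 9; y_4 = 4; z_4 = 11; d_4 = 6; h_4 = 4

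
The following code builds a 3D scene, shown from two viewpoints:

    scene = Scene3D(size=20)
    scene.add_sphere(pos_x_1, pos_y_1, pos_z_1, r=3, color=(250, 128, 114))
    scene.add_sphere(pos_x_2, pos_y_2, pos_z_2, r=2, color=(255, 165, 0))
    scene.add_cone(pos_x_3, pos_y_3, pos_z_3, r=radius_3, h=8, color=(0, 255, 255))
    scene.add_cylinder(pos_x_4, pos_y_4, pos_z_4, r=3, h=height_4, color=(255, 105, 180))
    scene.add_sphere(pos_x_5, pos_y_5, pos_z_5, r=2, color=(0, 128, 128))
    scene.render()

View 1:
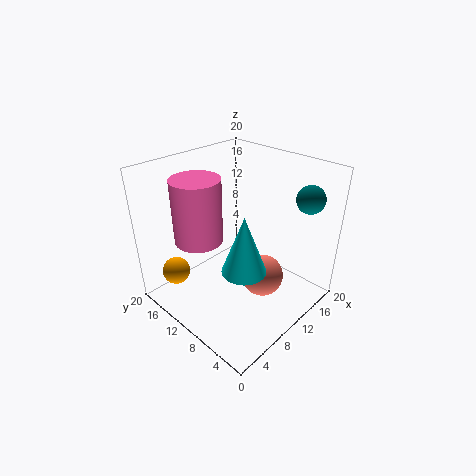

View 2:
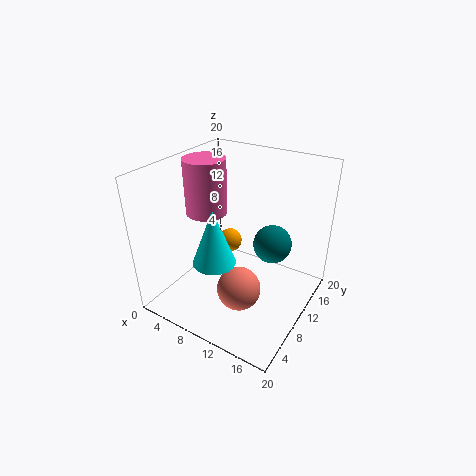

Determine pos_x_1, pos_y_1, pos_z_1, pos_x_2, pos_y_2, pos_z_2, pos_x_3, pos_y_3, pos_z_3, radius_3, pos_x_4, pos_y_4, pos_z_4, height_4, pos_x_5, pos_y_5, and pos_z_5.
pos_x_1 = 12
pos_y_1 = 7
pos_z_1 = 4
pos_x_2 = 4
pos_y_2 = 17
pos_z_2 = 4
pos_x_3 = 8
pos_y_3 = 7
pos_z_3 = 7
radius_3 = 3
pos_x_4 = 4
pos_y_4 = 11
pos_z_4 = 12
height_4 = 8
pos_x_5 = 18
pos_y_5 = 4
pos_z_5 = 15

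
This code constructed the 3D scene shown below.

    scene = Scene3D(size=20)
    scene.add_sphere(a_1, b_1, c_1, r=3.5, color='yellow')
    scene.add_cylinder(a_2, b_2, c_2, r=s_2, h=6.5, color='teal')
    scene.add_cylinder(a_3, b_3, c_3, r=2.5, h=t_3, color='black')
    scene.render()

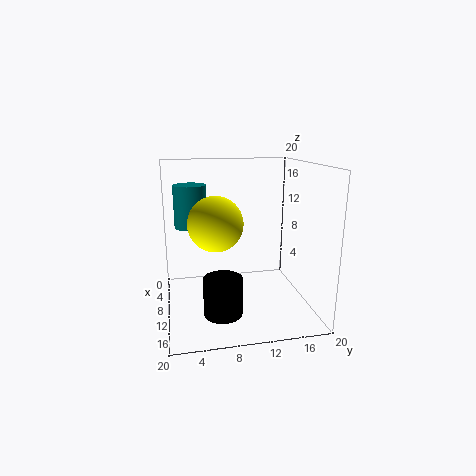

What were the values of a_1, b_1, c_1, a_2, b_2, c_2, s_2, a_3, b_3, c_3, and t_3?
a_1 = 13
b_1 = 6.5
c_1 = 13
a_2 = 3
b_2 = 4
c_2 = 10
s_2 = 2.5
a_3 = 15
b_3 = 7
c_3 = 1.5
t_3 = 5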